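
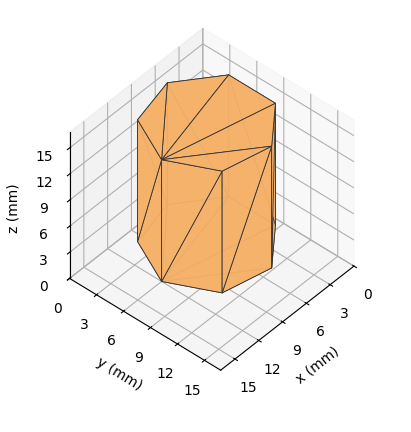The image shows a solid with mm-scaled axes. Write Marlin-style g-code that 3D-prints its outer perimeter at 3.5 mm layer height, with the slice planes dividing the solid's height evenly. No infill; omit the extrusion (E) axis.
Reading the render: the shape is a regular 7-sided prism (a cylinder approximated with 7 flat sides), circumscribed radius ≈ 6 mm, height ≈ 14 mm (dimensions read to the nearest mm from the axis ticks). For the g-code, the solid's height is divided into equal slices at the stated Δz and each level perimeter traced with G1 moves after a G0 lift.

; perimeter-only toolpath
G21 ; units = mm
G90 ; absolute positioning
G28 ; home
; layer 1
G0 Z3.5
G0 X12.0 Y6.0
G1 X9.7 Y10.7
G1 X4.7 Y11.8
G1 X0.6 Y8.6
G1 X0.6 Y3.4
G1 X4.7 Y0.2
G1 X9.7 Y1.3
G1 X12.0 Y6.0
; layer 2
G0 Z7.0
G0 X12.0 Y6.0
G1 X9.7 Y10.7
G1 X4.7 Y11.8
G1 X0.6 Y8.6
G1 X0.6 Y3.4
G1 X4.7 Y0.2
G1 X9.7 Y1.3
G1 X12.0 Y6.0
; layer 3
G0 Z10.5
G0 X12.0 Y6.0
G1 X9.7 Y10.7
G1 X4.7 Y11.8
G1 X0.6 Y8.6
G1 X0.6 Y3.4
G1 X4.7 Y0.2
G1 X9.7 Y1.3
G1 X12.0 Y6.0
; layer 4
G0 Z14.0
G0 X12.0 Y6.0
G1 X9.7 Y10.7
G1 X4.7 Y11.8
G1 X0.6 Y8.6
G1 X0.6 Y3.4
G1 X4.7 Y0.2
G1 X9.7 Y1.3
G1 X12.0 Y6.0
M2 ; end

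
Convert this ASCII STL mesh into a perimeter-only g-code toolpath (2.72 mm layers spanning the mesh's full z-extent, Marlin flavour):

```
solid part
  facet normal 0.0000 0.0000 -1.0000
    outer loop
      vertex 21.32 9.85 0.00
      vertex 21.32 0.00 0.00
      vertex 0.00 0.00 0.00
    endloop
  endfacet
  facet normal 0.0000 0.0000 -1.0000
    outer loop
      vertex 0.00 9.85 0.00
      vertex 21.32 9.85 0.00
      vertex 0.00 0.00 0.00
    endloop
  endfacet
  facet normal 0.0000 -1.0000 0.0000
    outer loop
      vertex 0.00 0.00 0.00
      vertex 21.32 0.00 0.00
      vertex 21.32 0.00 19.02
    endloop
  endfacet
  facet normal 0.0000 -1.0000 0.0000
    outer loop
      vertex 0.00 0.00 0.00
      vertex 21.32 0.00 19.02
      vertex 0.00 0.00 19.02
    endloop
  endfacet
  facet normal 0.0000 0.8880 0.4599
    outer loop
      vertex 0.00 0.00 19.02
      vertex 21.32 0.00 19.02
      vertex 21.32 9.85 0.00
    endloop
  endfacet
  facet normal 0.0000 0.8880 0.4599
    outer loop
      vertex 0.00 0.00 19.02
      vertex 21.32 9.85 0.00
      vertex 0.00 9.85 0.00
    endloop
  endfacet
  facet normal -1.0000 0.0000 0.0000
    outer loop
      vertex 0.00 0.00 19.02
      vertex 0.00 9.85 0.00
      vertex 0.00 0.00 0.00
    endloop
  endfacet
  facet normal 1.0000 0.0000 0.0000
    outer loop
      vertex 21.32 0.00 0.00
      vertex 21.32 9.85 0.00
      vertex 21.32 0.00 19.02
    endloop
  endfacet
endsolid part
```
; perimeter-only toolpath
G21 ; units = mm
G90 ; absolute positioning
G28 ; home
; layer 1
G0 Z2.72
G0 X0.00 Y0.00
G1 X21.32 Y0.00
G1 X21.32 Y8.44
G1 X0.00 Y8.44
G1 X0.00 Y0.00
; layer 2
G0 Z5.43
G0 X0.00 Y0.00
G1 X21.32 Y0.00
G1 X21.32 Y7.04
G1 X0.00 Y7.04
G1 X0.00 Y0.00
; layer 3
G0 Z8.15
G0 X0.00 Y0.00
G1 X21.32 Y0.00
G1 X21.32 Y5.63
G1 X0.00 Y5.63
G1 X0.00 Y0.00
; layer 4
G0 Z10.87
G0 X0.00 Y0.00
G1 X21.32 Y0.00
G1 X21.32 Y4.22
G1 X0.00 Y4.22
G1 X0.00 Y0.00
; layer 5
G0 Z13.59
G0 X0.00 Y0.00
G1 X21.32 Y0.00
G1 X21.32 Y2.81
G1 X0.00 Y2.81
G1 X0.00 Y0.00
; layer 6
G0 Z16.30
G0 X0.00 Y0.00
G1 X21.32 Y0.00
G1 X21.32 Y1.41
G1 X0.00 Y1.41
G1 X0.00 Y0.00
M2 ; end

The solid is a wedge (ramp): 21.3 × 9.85 mm base, rising to 19 mm along the y=0 edge and sloping linearly to z=0 at y=9.85. Slicing at Δz = 2.72 mm — 7 equal slices spanning the solid's height, so layer i sits at z = i·h/7 — gives 6 non-empty perimeters. Each is a 4-segment closed polygon; G0 lifts to the layer z and rapids to the start vertex, then G1 traces the edges. The cross-section shrinks linearly with z (the slice at the apex is degenerate and omitted).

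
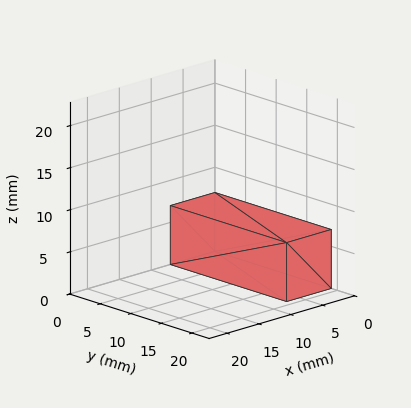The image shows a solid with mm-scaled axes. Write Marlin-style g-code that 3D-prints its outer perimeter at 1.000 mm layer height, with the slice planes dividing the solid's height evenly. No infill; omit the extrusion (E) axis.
Reading the render: the shape is a rectangular box, roughly 7 × 19 mm footprint and 7 mm tall (dimensions read to the nearest mm from the axis ticks). For the g-code, the solid's height is divided into equal slices at the stated Δz and each level perimeter traced with G1 moves after a G0 lift.

; perimeter-only toolpath
G21 ; units = mm
G90 ; absolute positioning
G28 ; home
; layer 1
G0 Z1.000
G0 X0.000 Y0.000
G1 X7.000 Y0.000
G1 X7.000 Y19.000
G1 X0.000 Y19.000
G1 X0.000 Y0.000
; layer 2
G0 Z2.000
G0 X0.000 Y0.000
G1 X7.000 Y0.000
G1 X7.000 Y19.000
G1 X0.000 Y19.000
G1 X0.000 Y0.000
; layer 3
G0 Z3.000
G0 X0.000 Y0.000
G1 X7.000 Y0.000
G1 X7.000 Y19.000
G1 X0.000 Y19.000
G1 X0.000 Y0.000
; layer 4
G0 Z4.000
G0 X0.000 Y0.000
G1 X7.000 Y0.000
G1 X7.000 Y19.000
G1 X0.000 Y19.000
G1 X0.000 Y0.000
; layer 5
G0 Z5.000
G0 X0.000 Y0.000
G1 X7.000 Y0.000
G1 X7.000 Y19.000
G1 X0.000 Y19.000
G1 X0.000 Y0.000
; layer 6
G0 Z6.000
G0 X0.000 Y0.000
G1 X7.000 Y0.000
G1 X7.000 Y19.000
G1 X0.000 Y19.000
G1 X0.000 Y0.000
; layer 7
G0 Z7.000
G0 X0.000 Y0.000
G1 X7.000 Y0.000
G1 X7.000 Y19.000
G1 X0.000 Y19.000
G1 X0.000 Y0.000
M2 ; end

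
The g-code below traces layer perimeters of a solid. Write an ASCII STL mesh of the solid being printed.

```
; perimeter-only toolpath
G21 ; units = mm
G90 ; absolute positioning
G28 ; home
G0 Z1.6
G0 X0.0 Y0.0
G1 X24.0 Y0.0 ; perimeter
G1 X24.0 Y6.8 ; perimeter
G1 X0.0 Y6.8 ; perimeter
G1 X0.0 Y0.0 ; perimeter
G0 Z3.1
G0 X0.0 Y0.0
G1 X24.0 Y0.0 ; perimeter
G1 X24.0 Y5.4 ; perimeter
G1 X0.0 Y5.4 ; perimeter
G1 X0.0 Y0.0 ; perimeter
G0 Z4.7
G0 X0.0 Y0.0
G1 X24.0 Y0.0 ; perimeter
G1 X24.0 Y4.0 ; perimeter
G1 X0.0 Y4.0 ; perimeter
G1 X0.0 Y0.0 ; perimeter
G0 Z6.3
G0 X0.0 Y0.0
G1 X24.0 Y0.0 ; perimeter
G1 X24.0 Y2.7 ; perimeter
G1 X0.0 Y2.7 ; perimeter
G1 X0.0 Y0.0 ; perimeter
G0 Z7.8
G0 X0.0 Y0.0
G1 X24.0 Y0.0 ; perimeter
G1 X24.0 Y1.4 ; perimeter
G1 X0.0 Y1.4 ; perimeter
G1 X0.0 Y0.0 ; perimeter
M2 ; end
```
solid part
  facet normal 0.0000 0.0000 -1.0000
    outer loop
      vertex 24.0 8.1 0.0
      vertex 24.0 0.0 0.0
      vertex 0.0 0.0 0.0
    endloop
  endfacet
  facet normal 0.0000 0.0000 -1.0000
    outer loop
      vertex 0.0 8.1 0.0
      vertex 24.0 8.1 0.0
      vertex 0.0 0.0 0.0
    endloop
  endfacet
  facet normal 0.0000 -1.0000 0.0000
    outer loop
      vertex 0.0 0.0 0.0
      vertex 24.0 0.0 0.0
      vertex 24.0 0.0 9.4
    endloop
  endfacet
  facet normal 0.0000 -1.0000 0.0000
    outer loop
      vertex 0.0 0.0 0.0
      vertex 24.0 0.0 9.4
      vertex 0.0 0.0 9.4
    endloop
  endfacet
  facet normal 0.0000 0.7575 0.6528
    outer loop
      vertex 0.0 0.0 9.4
      vertex 24.0 0.0 9.4
      vertex 24.0 8.1 0.0
    endloop
  endfacet
  facet normal 0.0000 0.7575 0.6528
    outer loop
      vertex 0.0 0.0 9.4
      vertex 24.0 8.1 0.0
      vertex 0.0 8.1 0.0
    endloop
  endfacet
  facet normal -1.0000 0.0000 0.0000
    outer loop
      vertex 0.0 0.0 9.4
      vertex 0.0 8.1 0.0
      vertex 0.0 0.0 0.0
    endloop
  endfacet
  facet normal 1.0000 0.0000 0.0000
    outer loop
      vertex 24.0 0.0 0.0
      vertex 24.0 8.1 0.0
      vertex 24.0 0.0 9.4
    endloop
  endfacet
endsolid part

The G0 Z moves step by Δz≈1.6 mm. The G1 loops shrink linearly with z, so the solid tapers from its base footprint up to z≈9.4. Closing with a flat bottom cap and the tapered top and triangulating gives 8 facets — a wedge (ramp): 24 × 8.1 mm base, rising to 9.4 mm along the y=0 edge and sloping linearly to z=0 at y=8.1.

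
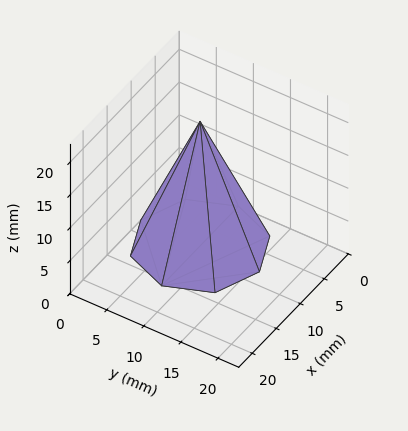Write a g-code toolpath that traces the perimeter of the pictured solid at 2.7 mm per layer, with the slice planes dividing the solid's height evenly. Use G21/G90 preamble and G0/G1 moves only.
Reading the render: the shape is a regular 8-sided pyramid, base circumscribed radius ≈ 8 mm, apex at z ≈ 19 mm (dimensions read to the nearest mm from the axis ticks). For the g-code, the solid's height is divided into equal slices at the stated Δz and each level perimeter traced with G1 moves after a G0 lift.

; perimeter-only toolpath
G21 ; units = mm
G90 ; absolute positioning
G28 ; home
; layer 1
G0 Z2.7
G0 X14.9 Y8.0
G1 X12.9 Y12.9
G1 X8.0 Y14.9
G1 X3.1 Y12.9
G1 X1.1 Y8.0
G1 X3.1 Y3.1
G1 X8.0 Y1.1
G1 X12.9 Y3.1
G1 X14.9 Y8.0
; layer 2
G0 Z5.4
G0 X13.7 Y8.0
G1 X12.1 Y12.1
G1 X8.0 Y13.7
G1 X3.9 Y12.1
G1 X2.3 Y8.0
G1 X3.9 Y3.9
G1 X8.0 Y2.3
G1 X12.1 Y3.9
G1 X13.7 Y8.0
; layer 3
G0 Z8.1
G0 X12.6 Y8.0
G1 X11.3 Y11.3
G1 X8.0 Y12.6
G1 X4.7 Y11.3
G1 X3.4 Y8.0
G1 X4.7 Y4.7
G1 X8.0 Y3.4
G1 X11.3 Y4.7
G1 X12.6 Y8.0
; layer 4
G0 Z10.9
G0 X11.4 Y8.0
G1 X10.4 Y10.4
G1 X8.0 Y11.4
G1 X5.6 Y10.4
G1 X4.6 Y8.0
G1 X5.6 Y5.6
G1 X8.0 Y4.6
G1 X10.4 Y5.6
G1 X11.4 Y8.0
; layer 5
G0 Z13.6
G0 X10.3 Y8.0
G1 X9.6 Y9.6
G1 X8.0 Y10.3
G1 X6.4 Y9.6
G1 X5.7 Y8.0
G1 X6.4 Y6.4
G1 X8.0 Y5.7
G1 X9.6 Y6.4
G1 X10.3 Y8.0
; layer 6
G0 Z16.3
G0 X9.1 Y8.0
G1 X8.8 Y8.8
G1 X8.0 Y9.1
G1 X7.2 Y8.8
G1 X6.9 Y8.0
G1 X7.2 Y7.2
G1 X8.0 Y6.9
G1 X8.8 Y7.2
G1 X9.1 Y8.0
M2 ; end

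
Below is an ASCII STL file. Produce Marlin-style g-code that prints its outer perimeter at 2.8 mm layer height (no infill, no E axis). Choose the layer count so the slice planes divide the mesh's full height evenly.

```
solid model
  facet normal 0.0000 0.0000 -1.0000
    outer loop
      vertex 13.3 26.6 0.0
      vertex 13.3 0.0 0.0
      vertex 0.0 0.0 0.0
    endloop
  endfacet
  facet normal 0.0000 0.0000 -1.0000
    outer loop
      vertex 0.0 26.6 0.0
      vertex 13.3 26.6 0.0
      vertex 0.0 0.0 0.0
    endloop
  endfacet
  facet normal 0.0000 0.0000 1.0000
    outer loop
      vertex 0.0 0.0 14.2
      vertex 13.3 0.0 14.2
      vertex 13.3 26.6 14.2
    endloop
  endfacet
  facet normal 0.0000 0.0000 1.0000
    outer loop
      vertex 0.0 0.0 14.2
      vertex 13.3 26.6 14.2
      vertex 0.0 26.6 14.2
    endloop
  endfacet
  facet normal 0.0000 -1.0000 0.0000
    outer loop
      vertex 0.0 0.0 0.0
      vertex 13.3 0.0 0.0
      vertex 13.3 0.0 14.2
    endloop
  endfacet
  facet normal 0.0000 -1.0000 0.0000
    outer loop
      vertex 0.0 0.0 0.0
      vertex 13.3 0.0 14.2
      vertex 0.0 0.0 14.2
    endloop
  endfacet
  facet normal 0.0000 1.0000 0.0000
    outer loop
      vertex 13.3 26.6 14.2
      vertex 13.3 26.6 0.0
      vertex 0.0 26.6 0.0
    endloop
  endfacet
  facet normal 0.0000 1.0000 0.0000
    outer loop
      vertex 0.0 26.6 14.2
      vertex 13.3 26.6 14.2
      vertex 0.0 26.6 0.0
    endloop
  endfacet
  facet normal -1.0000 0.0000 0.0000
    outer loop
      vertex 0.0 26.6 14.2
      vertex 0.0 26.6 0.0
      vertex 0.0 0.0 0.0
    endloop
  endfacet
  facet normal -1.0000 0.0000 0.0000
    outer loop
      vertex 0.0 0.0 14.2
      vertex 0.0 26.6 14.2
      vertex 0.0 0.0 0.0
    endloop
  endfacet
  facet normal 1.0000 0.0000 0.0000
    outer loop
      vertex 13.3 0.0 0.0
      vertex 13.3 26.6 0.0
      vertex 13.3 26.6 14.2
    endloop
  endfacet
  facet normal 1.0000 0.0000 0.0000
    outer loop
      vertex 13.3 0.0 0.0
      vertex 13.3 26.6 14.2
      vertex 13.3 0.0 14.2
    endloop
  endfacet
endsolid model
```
; perimeter-only toolpath
G21 ; units = mm
G90 ; absolute positioning
G28 ; home
; layer 1
G0 Z2.8
G0 X0.0 Y0.0
G1 X13.3 Y0.0
G1 X13.3 Y26.6
G1 X0.0 Y26.6
G1 X0.0 Y0.0
; layer 2
G0 Z5.7
G0 X0.0 Y0.0
G1 X13.3 Y0.0
G1 X13.3 Y26.6
G1 X0.0 Y26.6
G1 X0.0 Y0.0
; layer 3
G0 Z8.5
G0 X0.0 Y0.0
G1 X13.3 Y0.0
G1 X13.3 Y26.6
G1 X0.0 Y26.6
G1 X0.0 Y0.0
; layer 4
G0 Z11.4
G0 X0.0 Y0.0
G1 X13.3 Y0.0
G1 X13.3 Y26.6
G1 X0.0 Y26.6
G1 X0.0 Y0.0
; layer 5
G0 Z14.2
G0 X0.0 Y0.0
G1 X13.3 Y0.0
G1 X13.3 Y26.6
G1 X0.0 Y26.6
G1 X0.0 Y0.0
M2 ; end

The solid is a rectangular box, roughly 13.3 × 26.6 mm footprint and 14.2 mm tall. Slicing at Δz = 2.8 mm — 5 equal slices spanning the solid's height, so layer i sits at z = i·h/5 — gives 5 non-empty perimeters. Each is a 4-segment closed polygon; G0 lifts to the layer z and rapids to the start vertex, then G1 traces the edges.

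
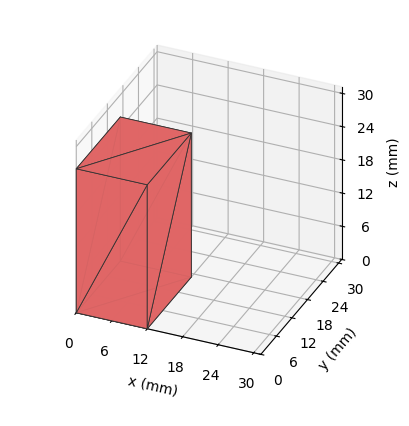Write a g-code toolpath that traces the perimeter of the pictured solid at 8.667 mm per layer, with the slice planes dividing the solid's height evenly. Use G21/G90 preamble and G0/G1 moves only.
Reading the render: the shape is a rectangular box, roughly 12 × 17 mm footprint and 26 mm tall (dimensions read to the nearest mm from the axis ticks). For the g-code, the solid's height is divided into equal slices at the stated Δz and each level perimeter traced with G1 moves after a G0 lift.

; perimeter-only toolpath
G21 ; units = mm
G90 ; absolute positioning
G28 ; home
; layer 1
G0 Z8.667
G0 X0.000 Y0.000
G1 X12.000 Y0.000
G1 X12.000 Y17.000
G1 X0.000 Y17.000
G1 X0.000 Y0.000
; layer 2
G0 Z17.333
G0 X0.000 Y0.000
G1 X12.000 Y0.000
G1 X12.000 Y17.000
G1 X0.000 Y17.000
G1 X0.000 Y0.000
; layer 3
G0 Z26.000
G0 X0.000 Y0.000
G1 X12.000 Y0.000
G1 X12.000 Y17.000
G1 X0.000 Y17.000
G1 X0.000 Y0.000
M2 ; end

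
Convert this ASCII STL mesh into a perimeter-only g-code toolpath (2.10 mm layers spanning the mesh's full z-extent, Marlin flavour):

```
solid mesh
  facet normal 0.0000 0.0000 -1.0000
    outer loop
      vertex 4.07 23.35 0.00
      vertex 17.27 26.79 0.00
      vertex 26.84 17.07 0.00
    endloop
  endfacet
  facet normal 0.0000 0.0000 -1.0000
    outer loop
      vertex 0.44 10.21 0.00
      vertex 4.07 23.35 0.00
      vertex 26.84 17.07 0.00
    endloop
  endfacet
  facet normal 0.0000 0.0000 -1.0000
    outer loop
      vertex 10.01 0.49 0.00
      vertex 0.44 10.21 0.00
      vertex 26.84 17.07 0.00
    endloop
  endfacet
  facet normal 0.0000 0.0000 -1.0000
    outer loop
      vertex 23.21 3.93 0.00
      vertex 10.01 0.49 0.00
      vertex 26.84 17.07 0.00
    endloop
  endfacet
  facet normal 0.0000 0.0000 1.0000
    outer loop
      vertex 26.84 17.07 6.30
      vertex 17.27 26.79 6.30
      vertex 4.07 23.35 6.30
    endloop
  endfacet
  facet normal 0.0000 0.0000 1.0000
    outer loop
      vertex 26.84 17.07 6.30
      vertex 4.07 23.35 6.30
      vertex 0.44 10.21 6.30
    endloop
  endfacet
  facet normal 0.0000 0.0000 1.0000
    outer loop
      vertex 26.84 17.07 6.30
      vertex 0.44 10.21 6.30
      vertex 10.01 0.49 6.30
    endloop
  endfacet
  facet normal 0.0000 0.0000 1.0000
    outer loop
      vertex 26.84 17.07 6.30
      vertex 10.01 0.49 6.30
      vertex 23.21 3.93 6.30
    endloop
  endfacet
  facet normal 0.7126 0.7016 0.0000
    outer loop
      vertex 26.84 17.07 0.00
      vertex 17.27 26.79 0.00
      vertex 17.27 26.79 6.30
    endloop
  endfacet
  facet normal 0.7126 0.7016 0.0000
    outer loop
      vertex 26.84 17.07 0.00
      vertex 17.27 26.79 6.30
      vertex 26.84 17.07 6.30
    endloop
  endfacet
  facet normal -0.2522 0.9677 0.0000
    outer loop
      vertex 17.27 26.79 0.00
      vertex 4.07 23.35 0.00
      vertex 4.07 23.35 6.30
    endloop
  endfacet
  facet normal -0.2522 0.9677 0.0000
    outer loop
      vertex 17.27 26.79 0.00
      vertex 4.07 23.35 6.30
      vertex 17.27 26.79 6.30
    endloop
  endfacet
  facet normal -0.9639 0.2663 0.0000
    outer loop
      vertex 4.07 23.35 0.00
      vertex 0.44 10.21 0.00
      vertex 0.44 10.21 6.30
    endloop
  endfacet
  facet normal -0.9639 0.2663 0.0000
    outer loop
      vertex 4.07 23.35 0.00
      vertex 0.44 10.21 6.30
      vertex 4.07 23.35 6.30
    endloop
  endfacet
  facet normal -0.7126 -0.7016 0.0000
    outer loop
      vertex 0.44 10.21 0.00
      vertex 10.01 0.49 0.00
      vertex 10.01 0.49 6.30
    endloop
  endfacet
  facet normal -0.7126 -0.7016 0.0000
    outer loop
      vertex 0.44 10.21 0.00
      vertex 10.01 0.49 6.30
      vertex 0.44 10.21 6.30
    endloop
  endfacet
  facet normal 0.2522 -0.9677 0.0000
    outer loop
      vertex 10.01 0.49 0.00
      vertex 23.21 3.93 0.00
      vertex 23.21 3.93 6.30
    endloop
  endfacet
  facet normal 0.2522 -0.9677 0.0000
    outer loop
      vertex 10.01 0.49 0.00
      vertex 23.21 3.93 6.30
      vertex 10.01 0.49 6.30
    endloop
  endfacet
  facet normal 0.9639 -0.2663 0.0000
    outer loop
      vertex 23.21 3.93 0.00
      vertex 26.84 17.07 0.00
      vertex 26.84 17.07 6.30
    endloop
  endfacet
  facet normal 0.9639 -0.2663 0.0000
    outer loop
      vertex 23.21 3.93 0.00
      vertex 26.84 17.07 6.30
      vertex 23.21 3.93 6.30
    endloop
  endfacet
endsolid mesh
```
; perimeter-only toolpath
G21 ; units = mm
G90 ; absolute positioning
G28 ; home
; layer 1
G0 Z2.10
G0 X26.84 Y17.07
G1 X17.27 Y26.79
G1 X4.07 Y23.35
G1 X0.44 Y10.21
G1 X10.01 Y0.49
G1 X23.21 Y3.93
G1 X26.84 Y17.07
; layer 2
G0 Z4.20
G0 X26.84 Y17.07
G1 X17.27 Y26.79
G1 X4.07 Y23.35
G1 X0.44 Y10.21
G1 X10.01 Y0.49
G1 X23.21 Y3.93
G1 X26.84 Y17.07
; layer 3
G0 Z6.30
G0 X26.84 Y17.07
G1 X17.27 Y26.79
G1 X4.07 Y23.35
G1 X0.44 Y10.21
G1 X10.01 Y0.49
G1 X23.21 Y3.93
G1 X26.84 Y17.07
M2 ; end

The solid is a regular 6-sided prism (a cylinder approximated with 6 flat sides), circumscribed radius ≈ 13.6 mm, height ≈ 6.3 mm. Slicing at Δz = 2.10 mm — 3 equal slices spanning the solid's height, so layer i sits at z = i·h/3 — gives 3 non-empty perimeters. Each is a 6-segment closed polygon; G0 lifts to the layer z and rapids to the start vertex, then G1 traces the edges.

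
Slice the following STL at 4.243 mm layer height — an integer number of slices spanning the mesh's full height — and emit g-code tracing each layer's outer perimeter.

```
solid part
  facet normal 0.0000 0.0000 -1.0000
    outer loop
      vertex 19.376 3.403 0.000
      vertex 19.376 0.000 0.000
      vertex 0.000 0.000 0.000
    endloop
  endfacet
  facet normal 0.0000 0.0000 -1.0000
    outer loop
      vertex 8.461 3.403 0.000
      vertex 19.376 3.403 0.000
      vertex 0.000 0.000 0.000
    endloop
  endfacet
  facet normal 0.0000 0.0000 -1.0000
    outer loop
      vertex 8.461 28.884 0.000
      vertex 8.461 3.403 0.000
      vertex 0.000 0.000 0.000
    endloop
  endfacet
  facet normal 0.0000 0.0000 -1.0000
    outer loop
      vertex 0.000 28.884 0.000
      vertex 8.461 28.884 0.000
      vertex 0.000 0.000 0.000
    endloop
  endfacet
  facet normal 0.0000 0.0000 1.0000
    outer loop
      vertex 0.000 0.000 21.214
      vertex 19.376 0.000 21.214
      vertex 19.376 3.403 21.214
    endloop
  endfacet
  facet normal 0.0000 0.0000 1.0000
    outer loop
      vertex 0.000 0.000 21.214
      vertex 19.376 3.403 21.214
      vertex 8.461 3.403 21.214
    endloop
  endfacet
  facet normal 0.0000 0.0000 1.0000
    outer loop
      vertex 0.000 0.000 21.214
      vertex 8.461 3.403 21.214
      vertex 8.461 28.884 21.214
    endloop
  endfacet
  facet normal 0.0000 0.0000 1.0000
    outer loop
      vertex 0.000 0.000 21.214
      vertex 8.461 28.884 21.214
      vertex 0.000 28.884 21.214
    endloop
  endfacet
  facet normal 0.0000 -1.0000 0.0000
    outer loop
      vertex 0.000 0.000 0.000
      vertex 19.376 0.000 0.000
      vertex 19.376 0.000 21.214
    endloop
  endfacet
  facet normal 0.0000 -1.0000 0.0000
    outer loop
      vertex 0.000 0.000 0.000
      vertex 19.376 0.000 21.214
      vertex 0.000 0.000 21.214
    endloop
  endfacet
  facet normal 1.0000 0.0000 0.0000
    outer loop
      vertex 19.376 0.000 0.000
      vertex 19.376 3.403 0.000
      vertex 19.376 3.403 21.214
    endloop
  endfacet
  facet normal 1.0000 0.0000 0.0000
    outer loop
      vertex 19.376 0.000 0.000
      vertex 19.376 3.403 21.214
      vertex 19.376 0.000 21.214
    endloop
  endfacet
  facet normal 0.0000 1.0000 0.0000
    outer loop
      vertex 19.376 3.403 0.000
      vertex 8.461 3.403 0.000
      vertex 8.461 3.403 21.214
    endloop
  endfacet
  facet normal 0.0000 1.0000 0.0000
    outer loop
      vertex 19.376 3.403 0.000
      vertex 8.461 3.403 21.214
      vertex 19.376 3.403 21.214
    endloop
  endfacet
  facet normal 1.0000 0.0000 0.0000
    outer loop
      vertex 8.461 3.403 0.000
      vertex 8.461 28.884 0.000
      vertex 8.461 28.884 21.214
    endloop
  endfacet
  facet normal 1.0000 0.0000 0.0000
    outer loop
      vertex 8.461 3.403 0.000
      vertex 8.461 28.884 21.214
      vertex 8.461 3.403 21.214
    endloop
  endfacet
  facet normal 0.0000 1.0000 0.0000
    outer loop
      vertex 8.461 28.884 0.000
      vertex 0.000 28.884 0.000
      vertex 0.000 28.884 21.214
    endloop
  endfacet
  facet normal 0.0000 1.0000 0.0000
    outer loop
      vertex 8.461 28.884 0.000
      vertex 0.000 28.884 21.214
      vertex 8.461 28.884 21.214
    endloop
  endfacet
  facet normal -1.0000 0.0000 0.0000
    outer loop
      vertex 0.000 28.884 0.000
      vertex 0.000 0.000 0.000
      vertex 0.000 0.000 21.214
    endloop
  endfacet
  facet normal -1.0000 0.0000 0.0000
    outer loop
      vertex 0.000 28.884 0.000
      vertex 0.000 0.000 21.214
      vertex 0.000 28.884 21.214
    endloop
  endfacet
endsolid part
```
; perimeter-only toolpath
G21 ; units = mm
G90 ; absolute positioning
G28 ; home
; layer 1
G0 Z4.243
G0 X0.000 Y0.000
G1 X19.376 Y0.000
G1 X19.376 Y3.403
G1 X8.461 Y3.403
G1 X8.461 Y28.884
G1 X0.000 Y28.884
G1 X0.000 Y0.000
; layer 2
G0 Z8.486
G0 X0.000 Y0.000
G1 X19.376 Y0.000
G1 X19.376 Y3.403
G1 X8.461 Y3.403
G1 X8.461 Y28.884
G1 X0.000 Y28.884
G1 X0.000 Y0.000
; layer 3
G0 Z12.728
G0 X0.000 Y0.000
G1 X19.376 Y0.000
G1 X19.376 Y3.403
G1 X8.461 Y3.403
G1 X8.461 Y28.884
G1 X0.000 Y28.884
G1 X0.000 Y0.000
; layer 4
G0 Z16.971
G0 X0.000 Y0.000
G1 X19.376 Y0.000
G1 X19.376 Y3.403
G1 X8.461 Y3.403
G1 X8.461 Y28.884
G1 X0.000 Y28.884
G1 X0.000 Y0.000
; layer 5
G0 Z21.214
G0 X0.000 Y0.000
G1 X19.376 Y0.000
G1 X19.376 Y3.403
G1 X8.461 Y3.403
G1 X8.461 Y28.884
G1 X0.000 Y28.884
G1 X0.000 Y0.000
M2 ; end

The solid is an L-shaped prism: outer 19.4 × 28.9 mm, arm thicknesses ≈ 3.4 mm (horizontal) and 8.46 mm (vertical), extruded 21.2 mm in z. Slicing at Δz = 4.243 mm — 5 equal slices spanning the solid's height, so layer i sits at z = i·h/5 — gives 5 non-empty perimeters. Each is a 6-segment closed polygon; G0 lifts to the layer z and rapids to the start vertex, then G1 traces the edges.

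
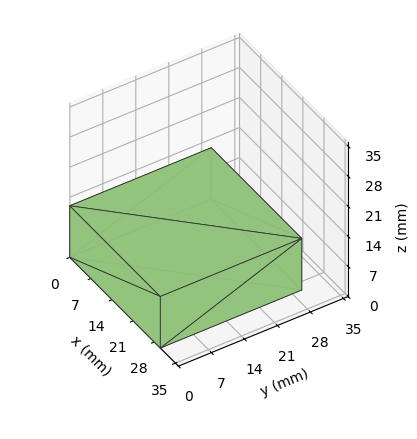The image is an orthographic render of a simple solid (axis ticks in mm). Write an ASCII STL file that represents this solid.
Reading the render: the shape is a rectangular box, roughly 30 × 30 mm footprint and 12 mm tall (dimensions read to the nearest mm from the axis ticks). For the STL, each face is triangulated and given an outward normal.

solid part
  facet normal 0.0000 0.0000 -1.0000
    outer loop
      vertex 30.000 30.000 0.000
      vertex 30.000 0.000 0.000
      vertex 0.000 0.000 0.000
    endloop
  endfacet
  facet normal 0.0000 0.0000 -1.0000
    outer loop
      vertex 0.000 30.000 0.000
      vertex 30.000 30.000 0.000
      vertex 0.000 0.000 0.000
    endloop
  endfacet
  facet normal 0.0000 0.0000 1.0000
    outer loop
      vertex 0.000 0.000 12.000
      vertex 30.000 0.000 12.000
      vertex 30.000 30.000 12.000
    endloop
  endfacet
  facet normal 0.0000 0.0000 1.0000
    outer loop
      vertex 0.000 0.000 12.000
      vertex 30.000 30.000 12.000
      vertex 0.000 30.000 12.000
    endloop
  endfacet
  facet normal 0.0000 -1.0000 0.0000
    outer loop
      vertex 0.000 0.000 0.000
      vertex 30.000 0.000 0.000
      vertex 30.000 0.000 12.000
    endloop
  endfacet
  facet normal 0.0000 -1.0000 0.0000
    outer loop
      vertex 0.000 0.000 0.000
      vertex 30.000 0.000 12.000
      vertex 0.000 0.000 12.000
    endloop
  endfacet
  facet normal 0.0000 1.0000 0.0000
    outer loop
      vertex 30.000 30.000 12.000
      vertex 30.000 30.000 0.000
      vertex 0.000 30.000 0.000
    endloop
  endfacet
  facet normal 0.0000 1.0000 0.0000
    outer loop
      vertex 0.000 30.000 12.000
      vertex 30.000 30.000 12.000
      vertex 0.000 30.000 0.000
    endloop
  endfacet
  facet normal -1.0000 0.0000 0.0000
    outer loop
      vertex 0.000 30.000 12.000
      vertex 0.000 30.000 0.000
      vertex 0.000 0.000 0.000
    endloop
  endfacet
  facet normal -1.0000 0.0000 0.0000
    outer loop
      vertex 0.000 0.000 12.000
      vertex 0.000 30.000 12.000
      vertex 0.000 0.000 0.000
    endloop
  endfacet
  facet normal 1.0000 0.0000 0.0000
    outer loop
      vertex 30.000 0.000 0.000
      vertex 30.000 30.000 0.000
      vertex 30.000 30.000 12.000
    endloop
  endfacet
  facet normal 1.0000 0.0000 0.0000
    outer loop
      vertex 30.000 0.000 0.000
      vertex 30.000 30.000 12.000
      vertex 30.000 0.000 12.000
    endloop
  endfacet
endsolid part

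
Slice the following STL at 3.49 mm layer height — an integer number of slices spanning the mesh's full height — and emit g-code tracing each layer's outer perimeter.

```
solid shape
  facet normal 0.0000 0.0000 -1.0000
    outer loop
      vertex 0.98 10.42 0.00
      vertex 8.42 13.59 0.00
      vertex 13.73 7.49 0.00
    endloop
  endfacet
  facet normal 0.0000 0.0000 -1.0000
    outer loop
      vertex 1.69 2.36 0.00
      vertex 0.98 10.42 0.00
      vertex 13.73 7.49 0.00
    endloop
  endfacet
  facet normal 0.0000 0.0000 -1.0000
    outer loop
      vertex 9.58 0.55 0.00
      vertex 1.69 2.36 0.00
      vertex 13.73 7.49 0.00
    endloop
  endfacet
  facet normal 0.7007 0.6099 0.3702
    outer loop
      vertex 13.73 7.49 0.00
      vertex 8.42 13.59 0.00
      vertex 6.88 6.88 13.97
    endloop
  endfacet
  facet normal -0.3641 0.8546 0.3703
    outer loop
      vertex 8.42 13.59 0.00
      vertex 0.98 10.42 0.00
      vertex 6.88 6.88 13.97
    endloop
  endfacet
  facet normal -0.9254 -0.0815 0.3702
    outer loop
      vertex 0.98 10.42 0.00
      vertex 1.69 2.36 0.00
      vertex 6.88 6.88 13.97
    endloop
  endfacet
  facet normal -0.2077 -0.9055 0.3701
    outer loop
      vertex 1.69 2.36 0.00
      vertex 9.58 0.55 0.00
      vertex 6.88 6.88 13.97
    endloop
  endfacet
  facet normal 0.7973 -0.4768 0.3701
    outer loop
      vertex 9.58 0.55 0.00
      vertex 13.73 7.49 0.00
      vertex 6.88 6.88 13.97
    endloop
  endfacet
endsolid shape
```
; perimeter-only toolpath
G21 ; units = mm
G90 ; absolute positioning
G28 ; home
; layer 1
G0 Z3.49
G0 X12.02 Y7.34
G1 X8.04 Y11.91
G1 X2.46 Y9.54
G1 X2.99 Y3.49
G1 X8.91 Y2.13
G1 X12.02 Y7.34
; layer 2
G0 Z6.99
G0 X10.30 Y7.19
G1 X7.65 Y10.23
G1 X3.93 Y8.65
G1 X4.29 Y4.62
G1 X8.23 Y3.71
G1 X10.30 Y7.19
; layer 3
G0 Z10.48
G0 X8.59 Y7.03
G1 X7.27 Y8.56
G1 X5.41 Y7.77
G1 X5.58 Y5.75
G1 X7.55 Y5.30
G1 X8.59 Y7.03
M2 ; end

The solid is a regular 5-sided pyramid, base circumscribed radius ≈ 6.88 mm, apex at z ≈ 14 mm. Slicing at Δz = 3.49 mm — 4 equal slices spanning the solid's height, so layer i sits at z = i·h/4 — gives 3 non-empty perimeters. Each is a 5-segment closed polygon; G0 lifts to the layer z and rapids to the start vertex, then G1 traces the edges. The cross-section shrinks linearly with z (the slice at the apex is degenerate and omitted).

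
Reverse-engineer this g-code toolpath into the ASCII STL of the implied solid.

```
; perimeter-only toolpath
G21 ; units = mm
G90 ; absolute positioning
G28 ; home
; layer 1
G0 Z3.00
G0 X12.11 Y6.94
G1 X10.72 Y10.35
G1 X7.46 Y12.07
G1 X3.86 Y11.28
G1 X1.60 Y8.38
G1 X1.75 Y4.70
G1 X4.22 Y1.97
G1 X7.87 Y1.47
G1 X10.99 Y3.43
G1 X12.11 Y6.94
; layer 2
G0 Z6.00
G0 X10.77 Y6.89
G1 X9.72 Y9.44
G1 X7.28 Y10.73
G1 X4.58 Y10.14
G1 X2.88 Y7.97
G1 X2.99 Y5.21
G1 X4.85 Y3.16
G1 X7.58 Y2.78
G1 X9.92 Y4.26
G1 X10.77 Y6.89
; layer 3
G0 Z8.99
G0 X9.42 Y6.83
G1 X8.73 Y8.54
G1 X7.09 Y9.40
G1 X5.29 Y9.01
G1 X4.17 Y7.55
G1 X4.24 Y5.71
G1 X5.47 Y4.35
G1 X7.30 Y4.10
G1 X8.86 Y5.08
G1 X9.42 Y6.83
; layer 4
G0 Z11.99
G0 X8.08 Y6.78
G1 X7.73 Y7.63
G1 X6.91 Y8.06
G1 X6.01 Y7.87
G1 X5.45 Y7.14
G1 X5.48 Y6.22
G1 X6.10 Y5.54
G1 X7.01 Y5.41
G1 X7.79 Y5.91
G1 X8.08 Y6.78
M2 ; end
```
solid part
  facet normal 0.0000 0.0000 -1.0000
    outer loop
      vertex 7.64 13.40 0.00
      vertex 11.72 11.25 0.00
      vertex 13.46 6.99 0.00
    endloop
  endfacet
  facet normal 0.0000 0.0000 -1.0000
    outer loop
      vertex 3.14 12.42 0.00
      vertex 7.64 13.40 0.00
      vertex 13.46 6.99 0.00
    endloop
  endfacet
  facet normal 0.0000 0.0000 -1.0000
    outer loop
      vertex 0.32 8.79 0.00
      vertex 3.14 12.42 0.00
      vertex 13.46 6.99 0.00
    endloop
  endfacet
  facet normal 0.0000 0.0000 -1.0000
    outer loop
      vertex 0.50 4.19 0.00
      vertex 0.32 8.79 0.00
      vertex 13.46 6.99 0.00
    endloop
  endfacet
  facet normal 0.0000 0.0000 -1.0000
    outer loop
      vertex 3.59 0.78 0.00
      vertex 0.50 4.19 0.00
      vertex 13.46 6.99 0.00
    endloop
  endfacet
  facet normal 0.0000 0.0000 -1.0000
    outer loop
      vertex 8.15 0.15 0.00
      vertex 3.59 0.78 0.00
      vertex 13.46 6.99 0.00
    endloop
  endfacet
  facet normal 0.0000 0.0000 -1.0000
    outer loop
      vertex 12.05 2.61 0.00
      vertex 8.15 0.15 0.00
      vertex 13.46 6.99 0.00
    endloop
  endfacet
  facet normal 0.8529 0.3484 0.3889
    outer loop
      vertex 13.46 6.99 0.00
      vertex 11.72 11.25 0.00
      vertex 6.73 6.73 14.99
    endloop
  endfacet
  facet normal 0.4295 0.8151 0.3888
    outer loop
      vertex 11.72 11.25 0.00
      vertex 7.64 13.40 0.00
      vertex 6.73 6.73 14.99
    endloop
  endfacet
  facet normal -0.1961 0.9003 0.3887
    outer loop
      vertex 7.64 13.40 0.00
      vertex 3.14 12.42 0.00
      vertex 6.73 6.73 14.99
    endloop
  endfacet
  facet normal -0.7276 0.5652 0.3888
    outer loop
      vertex 3.14 12.42 0.00
      vertex 0.32 8.79 0.00
      vertex 6.73 6.73 14.99
    endloop
  endfacet
  facet normal -0.9206 -0.0360 0.3887
    outer loop
      vertex 0.32 8.79 0.00
      vertex 0.50 4.19 0.00
      vertex 6.73 6.73 14.99
    endloop
  endfacet
  facet normal -0.6828 -0.6187 0.3886
    outer loop
      vertex 0.50 4.19 0.00
      vertex 3.59 0.78 0.00
      vertex 6.73 6.73 14.99
    endloop
  endfacet
  facet normal -0.1261 -0.9127 0.3887
    outer loop
      vertex 3.59 0.78 0.00
      vertex 8.15 0.15 0.00
      vertex 6.73 6.73 14.99
    endloop
  endfacet
  facet normal 0.4916 -0.7793 0.3886
    outer loop
      vertex 8.15 0.15 0.00
      vertex 12.05 2.61 0.00
      vertex 6.73 6.73 14.99
    endloop
  endfacet
  facet normal 0.8770 -0.2823 0.3888
    outer loop
      vertex 12.05 2.61 0.00
      vertex 13.46 6.99 0.00
      vertex 6.73 6.73 14.99
    endloop
  endfacet
endsolid part

The G0 Z moves step by Δz≈3.00 mm. The G1 loops shrink linearly with z, so the solid tapers from its base footprint up to z≈15. Closing with a flat bottom cap and the tapered top and triangulating gives 16 facets — a regular 9-sided pyramid, base circumscribed radius ≈ 6.73 mm, apex at z ≈ 15 mm.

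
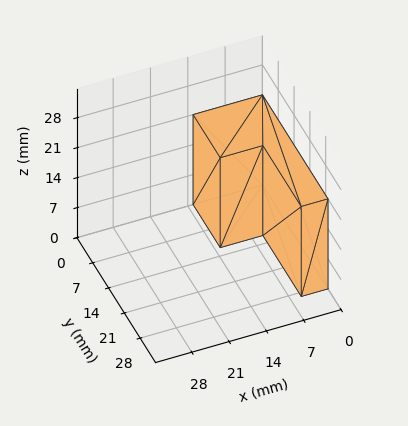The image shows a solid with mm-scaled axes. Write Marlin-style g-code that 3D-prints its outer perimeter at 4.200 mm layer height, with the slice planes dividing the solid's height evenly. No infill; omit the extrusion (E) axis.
Reading the render: the shape is an L-shaped prism: outer 13 × 29 mm, arm thicknesses ≈ 12 mm (horizontal) and 5 mm (vertical), extruded 21 mm in z (dimensions read to the nearest mm from the axis ticks). For the g-code, the solid's height is divided into equal slices at the stated Δz and each level perimeter traced with G1 moves after a G0 lift.

; perimeter-only toolpath
G21 ; units = mm
G90 ; absolute positioning
G28 ; home
; layer 1
G0 Z4.200
G0 X0.000 Y0.000
G1 X13.000 Y0.000
G1 X13.000 Y12.000
G1 X5.000 Y12.000
G1 X5.000 Y29.000
G1 X0.000 Y29.000
G1 X0.000 Y0.000
; layer 2
G0 Z8.400
G0 X0.000 Y0.000
G1 X13.000 Y0.000
G1 X13.000 Y12.000
G1 X5.000 Y12.000
G1 X5.000 Y29.000
G1 X0.000 Y29.000
G1 X0.000 Y0.000
; layer 3
G0 Z12.600
G0 X0.000 Y0.000
G1 X13.000 Y0.000
G1 X13.000 Y12.000
G1 X5.000 Y12.000
G1 X5.000 Y29.000
G1 X0.000 Y29.000
G1 X0.000 Y0.000
; layer 4
G0 Z16.800
G0 X0.000 Y0.000
G1 X13.000 Y0.000
G1 X13.000 Y12.000
G1 X5.000 Y12.000
G1 X5.000 Y29.000
G1 X0.000 Y29.000
G1 X0.000 Y0.000
; layer 5
G0 Z21.000
G0 X0.000 Y0.000
G1 X13.000 Y0.000
G1 X13.000 Y12.000
G1 X5.000 Y12.000
G1 X5.000 Y29.000
G1 X0.000 Y29.000
G1 X0.000 Y0.000
M2 ; end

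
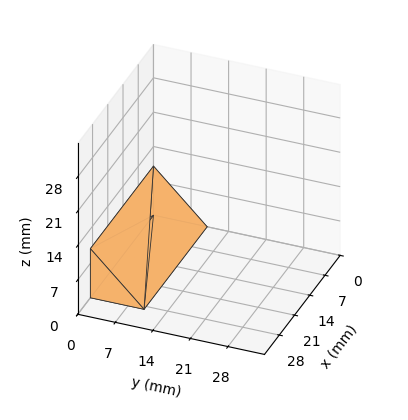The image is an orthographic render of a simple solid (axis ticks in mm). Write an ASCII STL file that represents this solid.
Reading the render: the shape is a wedge (ramp): 29 × 10 mm base, rising to 10 mm along the y=0 edge and sloping linearly to z=0 at y=10 (dimensions read to the nearest mm from the axis ticks). For the STL, each face is triangulated and given an outward normal.

solid part
  facet normal 0.0000 0.0000 -1.0000
    outer loop
      vertex 29.000 10.000 0.000
      vertex 29.000 0.000 0.000
      vertex 0.000 0.000 0.000
    endloop
  endfacet
  facet normal 0.0000 0.0000 -1.0000
    outer loop
      vertex 0.000 10.000 0.000
      vertex 29.000 10.000 0.000
      vertex 0.000 0.000 0.000
    endloop
  endfacet
  facet normal 0.0000 -1.0000 0.0000
    outer loop
      vertex 0.000 0.000 0.000
      vertex 29.000 0.000 0.000
      vertex 29.000 0.000 10.000
    endloop
  endfacet
  facet normal 0.0000 -1.0000 0.0000
    outer loop
      vertex 0.000 0.000 0.000
      vertex 29.000 0.000 10.000
      vertex 0.000 0.000 10.000
    endloop
  endfacet
  facet normal 0.0000 0.7071 0.7071
    outer loop
      vertex 0.000 0.000 10.000
      vertex 29.000 0.000 10.000
      vertex 29.000 10.000 0.000
    endloop
  endfacet
  facet normal 0.0000 0.7071 0.7071
    outer loop
      vertex 0.000 0.000 10.000
      vertex 29.000 10.000 0.000
      vertex 0.000 10.000 0.000
    endloop
  endfacet
  facet normal -1.0000 0.0000 0.0000
    outer loop
      vertex 0.000 0.000 10.000
      vertex 0.000 10.000 0.000
      vertex 0.000 0.000 0.000
    endloop
  endfacet
  facet normal 1.0000 0.0000 0.0000
    outer loop
      vertex 29.000 0.000 0.000
      vertex 29.000 10.000 0.000
      vertex 29.000 0.000 10.000
    endloop
  endfacet
endsolid part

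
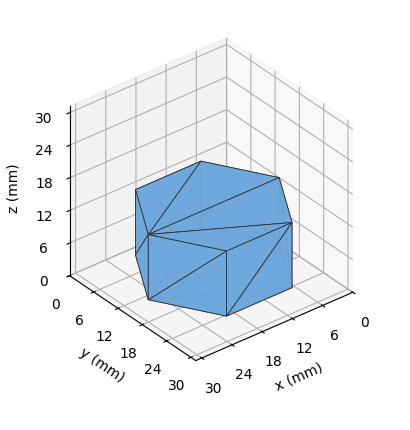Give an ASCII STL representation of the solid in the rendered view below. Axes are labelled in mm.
Reading the render: the shape is a regular 6-sided prism (a cylinder approximated with 6 flat sides), circumscribed radius ≈ 13 mm, height ≈ 12 mm (dimensions read to the nearest mm from the axis ticks). For the STL, each face is triangulated and given an outward normal.

solid part
  facet normal 0.0000 0.0000 -1.0000
    outer loop
      vertex 6.500 24.258 0.000
      vertex 19.500 24.258 0.000
      vertex 26.000 13.000 0.000
    endloop
  endfacet
  facet normal 0.0000 0.0000 -1.0000
    outer loop
      vertex 0.000 13.000 0.000
      vertex 6.500 24.258 0.000
      vertex 26.000 13.000 0.000
    endloop
  endfacet
  facet normal 0.0000 0.0000 -1.0000
    outer loop
      vertex 6.500 1.742 0.000
      vertex 0.000 13.000 0.000
      vertex 26.000 13.000 0.000
    endloop
  endfacet
  facet normal 0.0000 0.0000 -1.0000
    outer loop
      vertex 19.500 1.742 0.000
      vertex 6.500 1.742 0.000
      vertex 26.000 13.000 0.000
    endloop
  endfacet
  facet normal 0.0000 0.0000 1.0000
    outer loop
      vertex 26.000 13.000 12.000
      vertex 19.500 24.258 12.000
      vertex 6.500 24.258 12.000
    endloop
  endfacet
  facet normal 0.0000 0.0000 1.0000
    outer loop
      vertex 26.000 13.000 12.000
      vertex 6.500 24.258 12.000
      vertex 0.000 13.000 12.000
    endloop
  endfacet
  facet normal 0.0000 0.0000 1.0000
    outer loop
      vertex 26.000 13.000 12.000
      vertex 0.000 13.000 12.000
      vertex 6.500 1.742 12.000
    endloop
  endfacet
  facet normal 0.0000 0.0000 1.0000
    outer loop
      vertex 26.000 13.000 12.000
      vertex 6.500 1.742 12.000
      vertex 19.500 1.742 12.000
    endloop
  endfacet
  facet normal 0.8660 0.5000 0.0000
    outer loop
      vertex 26.000 13.000 0.000
      vertex 19.500 24.258 0.000
      vertex 19.500 24.258 12.000
    endloop
  endfacet
  facet normal 0.8660 0.5000 0.0000
    outer loop
      vertex 26.000 13.000 0.000
      vertex 19.500 24.258 12.000
      vertex 26.000 13.000 12.000
    endloop
  endfacet
  facet normal 0.0000 1.0000 0.0000
    outer loop
      vertex 19.500 24.258 0.000
      vertex 6.500 24.258 0.000
      vertex 6.500 24.258 12.000
    endloop
  endfacet
  facet normal 0.0000 1.0000 0.0000
    outer loop
      vertex 19.500 24.258 0.000
      vertex 6.500 24.258 12.000
      vertex 19.500 24.258 12.000
    endloop
  endfacet
  facet normal -0.8660 0.5000 0.0000
    outer loop
      vertex 6.500 24.258 0.000
      vertex 0.000 13.000 0.000
      vertex 0.000 13.000 12.000
    endloop
  endfacet
  facet normal -0.8660 0.5000 0.0000
    outer loop
      vertex 6.500 24.258 0.000
      vertex 0.000 13.000 12.000
      vertex 6.500 24.258 12.000
    endloop
  endfacet
  facet normal -0.8660 -0.5000 0.0000
    outer loop
      vertex 0.000 13.000 0.000
      vertex 6.500 1.742 0.000
      vertex 6.500 1.742 12.000
    endloop
  endfacet
  facet normal -0.8660 -0.5000 0.0000
    outer loop
      vertex 0.000 13.000 0.000
      vertex 6.500 1.742 12.000
      vertex 0.000 13.000 12.000
    endloop
  endfacet
  facet normal 0.0000 -1.0000 0.0000
    outer loop
      vertex 6.500 1.742 0.000
      vertex 19.500 1.742 0.000
      vertex 19.500 1.742 12.000
    endloop
  endfacet
  facet normal 0.0000 -1.0000 0.0000
    outer loop
      vertex 6.500 1.742 0.000
      vertex 19.500 1.742 12.000
      vertex 6.500 1.742 12.000
    endloop
  endfacet
  facet normal 0.8660 -0.5000 0.0000
    outer loop
      vertex 19.500 1.742 0.000
      vertex 26.000 13.000 0.000
      vertex 26.000 13.000 12.000
    endloop
  endfacet
  facet normal 0.8660 -0.5000 0.0000
    outer loop
      vertex 19.500 1.742 0.000
      vertex 26.000 13.000 12.000
      vertex 19.500 1.742 12.000
    endloop
  endfacet
endsolid part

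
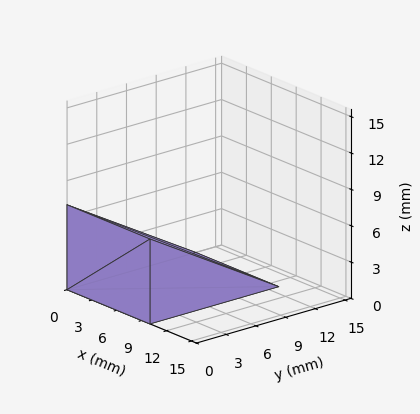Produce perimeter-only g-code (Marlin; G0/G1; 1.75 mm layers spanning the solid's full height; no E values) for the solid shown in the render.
Reading the render: the shape is a wedge (ramp): 10 × 13 mm base, rising to 7 mm along the y=0 edge and sloping linearly to z=0 at y=13 (dimensions read to the nearest mm from the axis ticks). For the g-code, the solid's height is divided into equal slices at the stated Δz and each level perimeter traced with G1 moves after a G0 lift.

; perimeter-only toolpath
G21 ; units = mm
G90 ; absolute positioning
G28 ; home
; layer 1
G0 Z1.75
G0 X0.00 Y0.00
G1 X10.00 Y0.00
G1 X10.00 Y9.75
G1 X0.00 Y9.75
G1 X0.00 Y0.00
; layer 2
G0 Z3.50
G0 X0.00 Y0.00
G1 X10.00 Y0.00
G1 X10.00 Y6.50
G1 X0.00 Y6.50
G1 X0.00 Y0.00
; layer 3
G0 Z5.25
G0 X0.00 Y0.00
G1 X10.00 Y0.00
G1 X10.00 Y3.25
G1 X0.00 Y3.25
G1 X0.00 Y0.00
M2 ; end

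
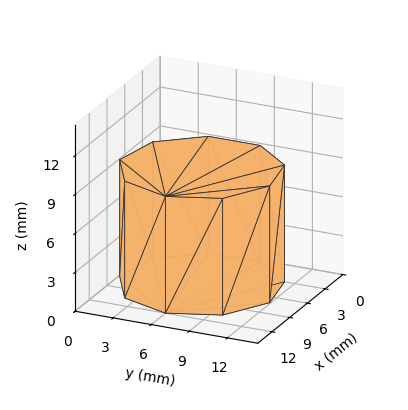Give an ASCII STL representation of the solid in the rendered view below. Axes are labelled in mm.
Reading the render: the shape is a regular 9-sided prism (a cylinder approximated with 9 flat sides), circumscribed radius ≈ 6 mm, height ≈ 9 mm (dimensions read to the nearest mm from the axis ticks). For the STL, each face is triangulated and given an outward normal.

solid part
  facet normal 0.0000 0.0000 -1.0000
    outer loop
      vertex 7.04 11.91 0.00
      vertex 10.60 9.86 0.00
      vertex 12.00 6.00 0.00
    endloop
  endfacet
  facet normal 0.0000 0.0000 -1.0000
    outer loop
      vertex 3.00 11.20 0.00
      vertex 7.04 11.91 0.00
      vertex 12.00 6.00 0.00
    endloop
  endfacet
  facet normal 0.0000 0.0000 -1.0000
    outer loop
      vertex 0.36 8.05 0.00
      vertex 3.00 11.20 0.00
      vertex 12.00 6.00 0.00
    endloop
  endfacet
  facet normal 0.0000 0.0000 -1.0000
    outer loop
      vertex 0.36 3.95 0.00
      vertex 0.36 8.05 0.00
      vertex 12.00 6.00 0.00
    endloop
  endfacet
  facet normal 0.0000 0.0000 -1.0000
    outer loop
      vertex 3.00 0.80 0.00
      vertex 0.36 3.95 0.00
      vertex 12.00 6.00 0.00
    endloop
  endfacet
  facet normal 0.0000 0.0000 -1.0000
    outer loop
      vertex 7.04 0.09 0.00
      vertex 3.00 0.80 0.00
      vertex 12.00 6.00 0.00
    endloop
  endfacet
  facet normal 0.0000 0.0000 -1.0000
    outer loop
      vertex 10.60 2.14 0.00
      vertex 7.04 0.09 0.00
      vertex 12.00 6.00 0.00
    endloop
  endfacet
  facet normal 0.0000 0.0000 1.0000
    outer loop
      vertex 12.00 6.00 9.00
      vertex 10.60 9.86 9.00
      vertex 7.04 11.91 9.00
    endloop
  endfacet
  facet normal 0.0000 0.0000 1.0000
    outer loop
      vertex 12.00 6.00 9.00
      vertex 7.04 11.91 9.00
      vertex 3.00 11.20 9.00
    endloop
  endfacet
  facet normal 0.0000 0.0000 1.0000
    outer loop
      vertex 12.00 6.00 9.00
      vertex 3.00 11.20 9.00
      vertex 0.36 8.05 9.00
    endloop
  endfacet
  facet normal 0.0000 0.0000 1.0000
    outer loop
      vertex 12.00 6.00 9.00
      vertex 0.36 8.05 9.00
      vertex 0.36 3.95 9.00
    endloop
  endfacet
  facet normal 0.0000 0.0000 1.0000
    outer loop
      vertex 12.00 6.00 9.00
      vertex 0.36 3.95 9.00
      vertex 3.00 0.80 9.00
    endloop
  endfacet
  facet normal 0.0000 0.0000 1.0000
    outer loop
      vertex 12.00 6.00 9.00
      vertex 3.00 0.80 9.00
      vertex 7.04 0.09 9.00
    endloop
  endfacet
  facet normal 0.0000 0.0000 1.0000
    outer loop
      vertex 12.00 6.00 9.00
      vertex 7.04 0.09 9.00
      vertex 10.60 2.14 9.00
    endloop
  endfacet
  facet normal 0.9401 0.3410 0.0000
    outer loop
      vertex 12.00 6.00 0.00
      vertex 10.60 9.86 0.00
      vertex 10.60 9.86 9.00
    endloop
  endfacet
  facet normal 0.9401 0.3410 0.0000
    outer loop
      vertex 12.00 6.00 0.00
      vertex 10.60 9.86 9.00
      vertex 12.00 6.00 9.00
    endloop
  endfacet
  facet normal 0.4990 0.8666 0.0000
    outer loop
      vertex 10.60 9.86 0.00
      vertex 7.04 11.91 0.00
      vertex 7.04 11.91 9.00
    endloop
  endfacet
  facet normal 0.4990 0.8666 0.0000
    outer loop
      vertex 10.60 9.86 0.00
      vertex 7.04 11.91 9.00
      vertex 10.60 9.86 9.00
    endloop
  endfacet
  facet normal -0.1731 0.9849 0.0000
    outer loop
      vertex 7.04 11.91 0.00
      vertex 3.00 11.20 0.00
      vertex 3.00 11.20 9.00
    endloop
  endfacet
  facet normal -0.1731 0.9849 0.0000
    outer loop
      vertex 7.04 11.91 0.00
      vertex 3.00 11.20 9.00
      vertex 7.04 11.91 9.00
    endloop
  endfacet
  facet normal -0.7664 0.6423 0.0000
    outer loop
      vertex 3.00 11.20 0.00
      vertex 0.36 8.05 0.00
      vertex 0.36 8.05 9.00
    endloop
  endfacet
  facet normal -0.7664 0.6423 0.0000
    outer loop
      vertex 3.00 11.20 0.00
      vertex 0.36 8.05 9.00
      vertex 3.00 11.20 9.00
    endloop
  endfacet
  facet normal -1.0000 0.0000 0.0000
    outer loop
      vertex 0.36 8.05 0.00
      vertex 0.36 3.95 0.00
      vertex 0.36 3.95 9.00
    endloop
  endfacet
  facet normal -1.0000 0.0000 0.0000
    outer loop
      vertex 0.36 8.05 0.00
      vertex 0.36 3.95 9.00
      vertex 0.36 8.05 9.00
    endloop
  endfacet
  facet normal -0.7664 -0.6423 0.0000
    outer loop
      vertex 0.36 3.95 0.00
      vertex 3.00 0.80 0.00
      vertex 3.00 0.80 9.00
    endloop
  endfacet
  facet normal -0.7664 -0.6423 0.0000
    outer loop
      vertex 0.36 3.95 0.00
      vertex 3.00 0.80 9.00
      vertex 0.36 3.95 9.00
    endloop
  endfacet
  facet normal -0.1731 -0.9849 0.0000
    outer loop
      vertex 3.00 0.80 0.00
      vertex 7.04 0.09 0.00
      vertex 7.04 0.09 9.00
    endloop
  endfacet
  facet normal -0.1731 -0.9849 0.0000
    outer loop
      vertex 3.00 0.80 0.00
      vertex 7.04 0.09 9.00
      vertex 3.00 0.80 9.00
    endloop
  endfacet
  facet normal 0.4990 -0.8666 0.0000
    outer loop
      vertex 7.04 0.09 0.00
      vertex 10.60 2.14 0.00
      vertex 10.60 2.14 9.00
    endloop
  endfacet
  facet normal 0.4990 -0.8666 0.0000
    outer loop
      vertex 7.04 0.09 0.00
      vertex 10.60 2.14 9.00
      vertex 7.04 0.09 9.00
    endloop
  endfacet
  facet normal 0.9401 -0.3410 0.0000
    outer loop
      vertex 10.60 2.14 0.00
      vertex 12.00 6.00 0.00
      vertex 12.00 6.00 9.00
    endloop
  endfacet
  facet normal 0.9401 -0.3410 0.0000
    outer loop
      vertex 10.60 2.14 0.00
      vertex 12.00 6.00 9.00
      vertex 10.60 2.14 9.00
    endloop
  endfacet
endsolid part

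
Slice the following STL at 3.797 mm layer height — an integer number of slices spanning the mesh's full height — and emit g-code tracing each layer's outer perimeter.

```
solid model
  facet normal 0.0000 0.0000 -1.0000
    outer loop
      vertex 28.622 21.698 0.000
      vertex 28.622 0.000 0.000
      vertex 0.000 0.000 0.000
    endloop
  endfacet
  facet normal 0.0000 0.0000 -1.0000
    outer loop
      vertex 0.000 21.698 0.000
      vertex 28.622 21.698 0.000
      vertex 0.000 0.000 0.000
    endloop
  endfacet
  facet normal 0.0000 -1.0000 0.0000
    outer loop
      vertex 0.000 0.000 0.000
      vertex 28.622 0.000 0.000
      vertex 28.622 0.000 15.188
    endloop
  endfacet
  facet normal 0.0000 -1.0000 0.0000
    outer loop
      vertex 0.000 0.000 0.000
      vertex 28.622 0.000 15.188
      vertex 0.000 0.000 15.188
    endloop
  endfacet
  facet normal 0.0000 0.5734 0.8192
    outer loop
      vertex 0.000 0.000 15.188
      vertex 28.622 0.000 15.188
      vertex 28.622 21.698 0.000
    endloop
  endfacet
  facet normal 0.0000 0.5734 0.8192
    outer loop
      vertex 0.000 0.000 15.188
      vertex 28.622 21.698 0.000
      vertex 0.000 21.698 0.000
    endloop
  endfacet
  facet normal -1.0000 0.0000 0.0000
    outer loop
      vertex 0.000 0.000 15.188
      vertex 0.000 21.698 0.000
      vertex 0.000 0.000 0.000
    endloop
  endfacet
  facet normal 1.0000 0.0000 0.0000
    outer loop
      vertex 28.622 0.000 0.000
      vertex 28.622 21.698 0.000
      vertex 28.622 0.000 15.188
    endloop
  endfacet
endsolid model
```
; perimeter-only toolpath
G21 ; units = mm
G90 ; absolute positioning
G28 ; home
; layer 1
G0 Z3.797
G0 X0.000 Y0.000
G1 X28.622 Y0.000
G1 X28.622 Y16.273
G1 X0.000 Y16.273
G1 X0.000 Y0.000
; layer 2
G0 Z7.594
G0 X0.000 Y0.000
G1 X28.622 Y0.000
G1 X28.622 Y10.849
G1 X0.000 Y10.849
G1 X0.000 Y0.000
; layer 3
G0 Z11.391
G0 X0.000 Y0.000
G1 X28.622 Y0.000
G1 X28.622 Y5.425
G1 X0.000 Y5.425
G1 X0.000 Y0.000
M2 ; end

The solid is a wedge (ramp): 28.6 × 21.7 mm base, rising to 15.2 mm along the y=0 edge and sloping linearly to z=0 at y=21.7. Slicing at Δz = 3.797 mm — 4 equal slices spanning the solid's height, so layer i sits at z = i·h/4 — gives 3 non-empty perimeters. Each is a 4-segment closed polygon; G0 lifts to the layer z and rapids to the start vertex, then G1 traces the edges. The cross-section shrinks linearly with z (the slice at the apex is degenerate and omitted).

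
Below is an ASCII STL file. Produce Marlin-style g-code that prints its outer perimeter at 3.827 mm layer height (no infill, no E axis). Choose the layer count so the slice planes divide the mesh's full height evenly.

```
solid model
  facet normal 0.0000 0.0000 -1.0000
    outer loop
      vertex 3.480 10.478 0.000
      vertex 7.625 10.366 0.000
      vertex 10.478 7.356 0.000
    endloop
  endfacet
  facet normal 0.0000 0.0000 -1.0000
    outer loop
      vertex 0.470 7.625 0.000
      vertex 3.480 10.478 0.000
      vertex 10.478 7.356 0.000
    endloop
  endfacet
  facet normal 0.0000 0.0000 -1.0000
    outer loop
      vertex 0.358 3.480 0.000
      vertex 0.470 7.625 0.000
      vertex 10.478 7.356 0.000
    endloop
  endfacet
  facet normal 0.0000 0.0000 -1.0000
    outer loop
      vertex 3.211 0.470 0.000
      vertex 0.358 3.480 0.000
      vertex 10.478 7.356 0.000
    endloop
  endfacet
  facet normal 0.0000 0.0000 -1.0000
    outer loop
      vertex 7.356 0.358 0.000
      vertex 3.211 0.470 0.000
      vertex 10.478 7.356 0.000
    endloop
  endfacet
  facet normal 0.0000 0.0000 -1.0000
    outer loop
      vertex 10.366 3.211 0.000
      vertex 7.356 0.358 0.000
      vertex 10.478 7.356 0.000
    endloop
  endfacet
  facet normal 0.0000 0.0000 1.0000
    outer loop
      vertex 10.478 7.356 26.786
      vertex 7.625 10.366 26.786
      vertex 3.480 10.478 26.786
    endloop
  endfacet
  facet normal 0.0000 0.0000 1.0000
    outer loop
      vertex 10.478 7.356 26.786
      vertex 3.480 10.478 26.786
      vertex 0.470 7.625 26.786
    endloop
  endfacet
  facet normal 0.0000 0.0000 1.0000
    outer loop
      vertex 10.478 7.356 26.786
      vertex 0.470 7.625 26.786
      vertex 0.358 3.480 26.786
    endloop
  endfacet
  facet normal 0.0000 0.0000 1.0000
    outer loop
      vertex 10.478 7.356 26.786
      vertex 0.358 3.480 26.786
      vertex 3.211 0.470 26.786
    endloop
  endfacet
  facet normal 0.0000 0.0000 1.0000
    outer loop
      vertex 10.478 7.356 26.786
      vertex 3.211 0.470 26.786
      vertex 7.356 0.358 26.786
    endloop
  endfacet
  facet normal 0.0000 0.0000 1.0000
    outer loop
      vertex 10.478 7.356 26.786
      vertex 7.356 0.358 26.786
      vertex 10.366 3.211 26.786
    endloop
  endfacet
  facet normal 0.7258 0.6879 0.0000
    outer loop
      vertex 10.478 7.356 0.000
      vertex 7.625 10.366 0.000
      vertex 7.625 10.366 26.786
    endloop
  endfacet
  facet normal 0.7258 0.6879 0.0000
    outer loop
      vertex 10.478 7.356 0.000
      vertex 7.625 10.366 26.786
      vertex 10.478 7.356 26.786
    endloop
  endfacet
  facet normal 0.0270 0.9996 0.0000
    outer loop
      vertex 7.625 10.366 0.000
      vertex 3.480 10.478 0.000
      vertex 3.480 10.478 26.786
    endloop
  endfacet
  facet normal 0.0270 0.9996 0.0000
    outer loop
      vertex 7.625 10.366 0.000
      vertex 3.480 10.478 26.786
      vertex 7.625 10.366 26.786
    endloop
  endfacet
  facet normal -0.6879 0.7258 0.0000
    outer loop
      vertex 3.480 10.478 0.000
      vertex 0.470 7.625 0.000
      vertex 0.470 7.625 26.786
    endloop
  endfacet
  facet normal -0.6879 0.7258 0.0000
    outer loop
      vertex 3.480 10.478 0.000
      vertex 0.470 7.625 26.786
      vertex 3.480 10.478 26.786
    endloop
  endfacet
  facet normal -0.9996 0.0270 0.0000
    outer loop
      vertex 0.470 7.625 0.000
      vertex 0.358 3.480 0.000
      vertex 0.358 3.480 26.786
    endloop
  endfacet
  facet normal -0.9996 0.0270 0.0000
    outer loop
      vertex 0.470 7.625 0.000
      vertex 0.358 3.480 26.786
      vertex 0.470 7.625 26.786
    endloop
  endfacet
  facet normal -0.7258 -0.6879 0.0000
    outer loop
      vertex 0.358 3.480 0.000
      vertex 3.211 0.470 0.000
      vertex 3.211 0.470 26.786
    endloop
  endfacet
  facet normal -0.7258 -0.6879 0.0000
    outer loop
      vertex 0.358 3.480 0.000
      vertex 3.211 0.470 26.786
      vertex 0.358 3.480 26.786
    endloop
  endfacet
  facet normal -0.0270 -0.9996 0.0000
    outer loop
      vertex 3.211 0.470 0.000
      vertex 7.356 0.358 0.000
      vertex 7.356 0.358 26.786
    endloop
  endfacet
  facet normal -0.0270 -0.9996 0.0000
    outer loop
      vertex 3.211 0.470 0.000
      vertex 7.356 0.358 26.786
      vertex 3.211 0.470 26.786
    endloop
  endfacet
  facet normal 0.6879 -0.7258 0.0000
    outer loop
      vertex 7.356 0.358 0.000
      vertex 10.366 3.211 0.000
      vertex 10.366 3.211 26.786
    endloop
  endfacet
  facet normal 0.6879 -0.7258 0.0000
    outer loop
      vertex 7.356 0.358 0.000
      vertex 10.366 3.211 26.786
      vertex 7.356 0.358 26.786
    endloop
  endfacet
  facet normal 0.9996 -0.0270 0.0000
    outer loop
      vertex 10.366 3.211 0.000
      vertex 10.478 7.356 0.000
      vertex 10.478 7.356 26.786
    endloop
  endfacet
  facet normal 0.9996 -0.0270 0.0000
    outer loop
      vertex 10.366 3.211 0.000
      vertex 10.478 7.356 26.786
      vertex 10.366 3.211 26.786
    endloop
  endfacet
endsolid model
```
; perimeter-only toolpath
G21 ; units = mm
G90 ; absolute positioning
G28 ; home
; layer 1
G0 Z3.827
G0 X10.478 Y7.356
G1 X7.625 Y10.366
G1 X3.480 Y10.478
G1 X0.470 Y7.625
G1 X0.358 Y3.480
G1 X3.211 Y0.470
G1 X7.356 Y0.358
G1 X10.366 Y3.211
G1 X10.478 Y7.356
; layer 2
G0 Z7.653
G0 X10.478 Y7.356
G1 X7.625 Y10.366
G1 X3.480 Y10.478
G1 X0.470 Y7.625
G1 X0.358 Y3.480
G1 X3.211 Y0.470
G1 X7.356 Y0.358
G1 X10.366 Y3.211
G1 X10.478 Y7.356
; layer 3
G0 Z11.480
G0 X10.478 Y7.356
G1 X7.625 Y10.366
G1 X3.480 Y10.478
G1 X0.470 Y7.625
G1 X0.358 Y3.480
G1 X3.211 Y0.470
G1 X7.356 Y0.358
G1 X10.366 Y3.211
G1 X10.478 Y7.356
; layer 4
G0 Z15.306
G0 X10.478 Y7.356
G1 X7.625 Y10.366
G1 X3.480 Y10.478
G1 X0.470 Y7.625
G1 X0.358 Y3.480
G1 X3.211 Y0.470
G1 X7.356 Y0.358
G1 X10.366 Y3.211
G1 X10.478 Y7.356
; layer 5
G0 Z19.133
G0 X10.478 Y7.356
G1 X7.625 Y10.366
G1 X3.480 Y10.478
G1 X0.470 Y7.625
G1 X0.358 Y3.480
G1 X3.211 Y0.470
G1 X7.356 Y0.358
G1 X10.366 Y3.211
G1 X10.478 Y7.356
; layer 6
G0 Z22.959
G0 X10.478 Y7.356
G1 X7.625 Y10.366
G1 X3.480 Y10.478
G1 X0.470 Y7.625
G1 X0.358 Y3.480
G1 X3.211 Y0.470
G1 X7.356 Y0.358
G1 X10.366 Y3.211
G1 X10.478 Y7.356
; layer 7
G0 Z26.786
G0 X10.478 Y7.356
G1 X7.625 Y10.366
G1 X3.480 Y10.478
G1 X0.470 Y7.625
G1 X0.358 Y3.480
G1 X3.211 Y0.470
G1 X7.356 Y0.358
G1 X10.366 Y3.211
G1 X10.478 Y7.356
M2 ; end

The solid is a regular 8-sided prism (a cylinder approximated with 8 flat sides), circumscribed radius ≈ 5.42 mm, height ≈ 26.8 mm. Slicing at Δz = 3.827 mm — 7 equal slices spanning the solid's height, so layer i sits at z = i·h/7 — gives 7 non-empty perimeters. Each is a 8-segment closed polygon; G0 lifts to the layer z and rapids to the start vertex, then G1 traces the edges.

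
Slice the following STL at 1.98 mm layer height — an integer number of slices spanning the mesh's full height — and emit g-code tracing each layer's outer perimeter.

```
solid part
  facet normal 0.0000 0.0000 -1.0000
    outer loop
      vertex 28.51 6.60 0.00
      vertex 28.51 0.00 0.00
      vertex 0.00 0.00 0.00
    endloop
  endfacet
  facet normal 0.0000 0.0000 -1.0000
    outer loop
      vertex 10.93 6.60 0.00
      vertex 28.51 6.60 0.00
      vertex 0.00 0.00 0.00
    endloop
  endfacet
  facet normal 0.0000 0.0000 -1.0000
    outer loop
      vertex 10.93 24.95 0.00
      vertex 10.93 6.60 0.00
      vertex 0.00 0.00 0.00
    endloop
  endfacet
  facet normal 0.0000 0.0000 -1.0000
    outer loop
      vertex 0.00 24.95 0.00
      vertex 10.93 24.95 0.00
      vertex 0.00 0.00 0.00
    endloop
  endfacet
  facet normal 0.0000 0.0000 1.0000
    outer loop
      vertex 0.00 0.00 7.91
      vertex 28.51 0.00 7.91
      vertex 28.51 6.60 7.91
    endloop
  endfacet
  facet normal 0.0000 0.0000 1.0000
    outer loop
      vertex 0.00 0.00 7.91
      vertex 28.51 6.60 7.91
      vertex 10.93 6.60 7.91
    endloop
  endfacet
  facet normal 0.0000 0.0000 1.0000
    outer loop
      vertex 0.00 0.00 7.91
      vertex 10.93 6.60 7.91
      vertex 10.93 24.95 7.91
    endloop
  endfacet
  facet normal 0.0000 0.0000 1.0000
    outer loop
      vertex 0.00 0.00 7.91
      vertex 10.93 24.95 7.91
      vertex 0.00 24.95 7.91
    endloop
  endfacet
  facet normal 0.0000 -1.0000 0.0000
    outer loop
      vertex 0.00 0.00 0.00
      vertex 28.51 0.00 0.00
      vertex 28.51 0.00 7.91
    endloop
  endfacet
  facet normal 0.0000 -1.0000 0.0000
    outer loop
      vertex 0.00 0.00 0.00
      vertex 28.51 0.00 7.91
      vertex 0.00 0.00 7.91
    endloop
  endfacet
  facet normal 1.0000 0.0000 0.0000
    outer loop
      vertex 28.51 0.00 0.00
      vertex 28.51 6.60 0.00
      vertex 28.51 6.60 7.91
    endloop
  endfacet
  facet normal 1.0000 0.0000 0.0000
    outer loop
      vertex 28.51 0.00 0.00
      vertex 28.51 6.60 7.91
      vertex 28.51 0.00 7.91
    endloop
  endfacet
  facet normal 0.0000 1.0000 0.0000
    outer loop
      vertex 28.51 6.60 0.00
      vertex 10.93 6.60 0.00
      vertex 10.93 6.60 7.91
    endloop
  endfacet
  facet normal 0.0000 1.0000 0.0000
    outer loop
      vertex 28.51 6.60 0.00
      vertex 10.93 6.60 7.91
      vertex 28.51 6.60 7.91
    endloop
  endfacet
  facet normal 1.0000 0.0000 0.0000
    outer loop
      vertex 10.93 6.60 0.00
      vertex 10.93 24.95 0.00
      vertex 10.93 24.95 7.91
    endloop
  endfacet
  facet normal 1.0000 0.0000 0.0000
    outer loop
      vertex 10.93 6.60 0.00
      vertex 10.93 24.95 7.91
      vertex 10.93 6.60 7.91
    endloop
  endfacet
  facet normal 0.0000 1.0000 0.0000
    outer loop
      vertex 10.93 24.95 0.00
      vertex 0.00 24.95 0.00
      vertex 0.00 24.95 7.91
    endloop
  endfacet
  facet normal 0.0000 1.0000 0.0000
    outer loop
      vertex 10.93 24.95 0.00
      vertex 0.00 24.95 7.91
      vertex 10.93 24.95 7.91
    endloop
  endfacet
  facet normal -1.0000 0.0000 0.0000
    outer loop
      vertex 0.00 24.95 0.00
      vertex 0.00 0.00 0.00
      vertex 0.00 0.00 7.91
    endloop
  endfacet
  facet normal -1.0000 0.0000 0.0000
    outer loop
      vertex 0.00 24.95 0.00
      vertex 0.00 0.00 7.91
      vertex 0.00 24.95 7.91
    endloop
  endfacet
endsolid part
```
; perimeter-only toolpath
G21 ; units = mm
G90 ; absolute positioning
G28 ; home
; layer 1
G0 Z1.98
G0 X0.00 Y0.00
G1 X28.51 Y0.00
G1 X28.51 Y6.60
G1 X10.93 Y6.60
G1 X10.93 Y24.95
G1 X0.00 Y24.95
G1 X0.00 Y0.00
; layer 2
G0 Z3.96
G0 X0.00 Y0.00
G1 X28.51 Y0.00
G1 X28.51 Y6.60
G1 X10.93 Y6.60
G1 X10.93 Y24.95
G1 X0.00 Y24.95
G1 X0.00 Y0.00
; layer 3
G0 Z5.93
G0 X0.00 Y0.00
G1 X28.51 Y0.00
G1 X28.51 Y6.60
G1 X10.93 Y6.60
G1 X10.93 Y24.95
G1 X0.00 Y24.95
G1 X0.00 Y0.00
; layer 4
G0 Z7.91
G0 X0.00 Y0.00
G1 X28.51 Y0.00
G1 X28.51 Y6.60
G1 X10.93 Y6.60
G1 X10.93 Y24.95
G1 X0.00 Y24.95
G1 X0.00 Y0.00
M2 ; end

The solid is an L-shaped prism: outer 28.5 × 24.9 mm, arm thicknesses ≈ 6.6 mm (horizontal) and 10.9 mm (vertical), extruded 7.91 mm in z. Slicing at Δz = 1.98 mm — 4 equal slices spanning the solid's height, so layer i sits at z = i·h/4 — gives 4 non-empty perimeters. Each is a 6-segment closed polygon; G0 lifts to the layer z and rapids to the start vertex, then G1 traces the edges.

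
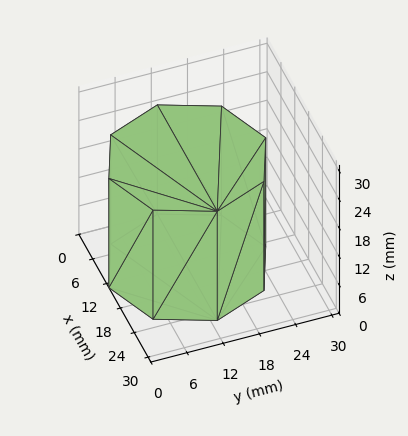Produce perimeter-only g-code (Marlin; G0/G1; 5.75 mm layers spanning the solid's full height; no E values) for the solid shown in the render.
Reading the render: the shape is a regular 8-sided prism (a cylinder approximated with 8 flat sides), circumscribed radius ≈ 13 mm, height ≈ 23 mm (dimensions read to the nearest mm from the axis ticks). For the g-code, the solid's height is divided into equal slices at the stated Δz and each level perimeter traced with G1 moves after a G0 lift.

; perimeter-only toolpath
G21 ; units = mm
G90 ; absolute positioning
G28 ; home
; layer 1
G0 Z5.75
G0 X26.00 Y13.00
G1 X22.19 Y22.19
G1 X13.00 Y26.00
G1 X3.81 Y22.19
G1 X0.00 Y13.00
G1 X3.81 Y3.81
G1 X13.00 Y0.00
G1 X22.19 Y3.81
G1 X26.00 Y13.00
; layer 2
G0 Z11.50
G0 X26.00 Y13.00
G1 X22.19 Y22.19
G1 X13.00 Y26.00
G1 X3.81 Y22.19
G1 X0.00 Y13.00
G1 X3.81 Y3.81
G1 X13.00 Y0.00
G1 X22.19 Y3.81
G1 X26.00 Y13.00
; layer 3
G0 Z17.25
G0 X26.00 Y13.00
G1 X22.19 Y22.19
G1 X13.00 Y26.00
G1 X3.81 Y22.19
G1 X0.00 Y13.00
G1 X3.81 Y3.81
G1 X13.00 Y0.00
G1 X22.19 Y3.81
G1 X26.00 Y13.00
; layer 4
G0 Z23.00
G0 X26.00 Y13.00
G1 X22.19 Y22.19
G1 X13.00 Y26.00
G1 X3.81 Y22.19
G1 X0.00 Y13.00
G1 X3.81 Y3.81
G1 X13.00 Y0.00
G1 X22.19 Y3.81
G1 X26.00 Y13.00
M2 ; end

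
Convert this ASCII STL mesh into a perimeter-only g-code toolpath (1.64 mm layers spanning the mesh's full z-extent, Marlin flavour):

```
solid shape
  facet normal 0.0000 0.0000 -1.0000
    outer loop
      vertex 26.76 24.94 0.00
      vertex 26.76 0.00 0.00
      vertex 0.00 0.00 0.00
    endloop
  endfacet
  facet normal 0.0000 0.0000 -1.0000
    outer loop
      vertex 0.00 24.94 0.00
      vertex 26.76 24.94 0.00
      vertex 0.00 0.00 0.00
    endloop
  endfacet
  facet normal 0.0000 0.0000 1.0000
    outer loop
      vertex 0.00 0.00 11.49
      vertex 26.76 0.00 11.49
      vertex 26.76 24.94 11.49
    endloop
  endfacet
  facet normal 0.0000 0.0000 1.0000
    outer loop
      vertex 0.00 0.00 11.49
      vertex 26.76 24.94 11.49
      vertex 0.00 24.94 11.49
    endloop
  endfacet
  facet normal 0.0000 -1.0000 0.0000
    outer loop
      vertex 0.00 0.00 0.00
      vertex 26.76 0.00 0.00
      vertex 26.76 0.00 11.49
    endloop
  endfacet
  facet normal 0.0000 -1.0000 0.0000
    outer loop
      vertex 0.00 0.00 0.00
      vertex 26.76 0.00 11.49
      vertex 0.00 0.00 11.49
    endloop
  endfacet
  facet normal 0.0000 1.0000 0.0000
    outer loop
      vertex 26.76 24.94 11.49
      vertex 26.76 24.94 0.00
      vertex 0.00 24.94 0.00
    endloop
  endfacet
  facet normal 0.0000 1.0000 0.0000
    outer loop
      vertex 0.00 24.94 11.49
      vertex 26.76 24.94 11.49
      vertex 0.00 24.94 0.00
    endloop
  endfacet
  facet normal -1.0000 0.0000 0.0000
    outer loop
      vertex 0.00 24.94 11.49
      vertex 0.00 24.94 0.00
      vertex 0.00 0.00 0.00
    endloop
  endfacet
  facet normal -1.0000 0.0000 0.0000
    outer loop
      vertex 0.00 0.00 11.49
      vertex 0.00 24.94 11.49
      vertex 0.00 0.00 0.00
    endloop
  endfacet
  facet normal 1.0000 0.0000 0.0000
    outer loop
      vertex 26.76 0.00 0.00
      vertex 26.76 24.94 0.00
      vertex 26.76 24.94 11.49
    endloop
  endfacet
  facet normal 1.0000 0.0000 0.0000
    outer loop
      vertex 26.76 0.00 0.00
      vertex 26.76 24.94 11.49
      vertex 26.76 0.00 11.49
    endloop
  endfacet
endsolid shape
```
; perimeter-only toolpath
G21 ; units = mm
G90 ; absolute positioning
G28 ; home
; layer 1
G0 Z1.64
G0 X0.00 Y0.00
G1 X26.76 Y0.00
G1 X26.76 Y24.94
G1 X0.00 Y24.94
G1 X0.00 Y0.00
; layer 2
G0 Z3.28
G0 X0.00 Y0.00
G1 X26.76 Y0.00
G1 X26.76 Y24.94
G1 X0.00 Y24.94
G1 X0.00 Y0.00
; layer 3
G0 Z4.92
G0 X0.00 Y0.00
G1 X26.76 Y0.00
G1 X26.76 Y24.94
G1 X0.00 Y24.94
G1 X0.00 Y0.00
; layer 4
G0 Z6.57
G0 X0.00 Y0.00
G1 X26.76 Y0.00
G1 X26.76 Y24.94
G1 X0.00 Y24.94
G1 X0.00 Y0.00
; layer 5
G0 Z8.21
G0 X0.00 Y0.00
G1 X26.76 Y0.00
G1 X26.76 Y24.94
G1 X0.00 Y24.94
G1 X0.00 Y0.00
; layer 6
G0 Z9.85
G0 X0.00 Y0.00
G1 X26.76 Y0.00
G1 X26.76 Y24.94
G1 X0.00 Y24.94
G1 X0.00 Y0.00
; layer 7
G0 Z11.49
G0 X0.00 Y0.00
G1 X26.76 Y0.00
G1 X26.76 Y24.94
G1 X0.00 Y24.94
G1 X0.00 Y0.00
M2 ; end

The solid is a rectangular box, roughly 26.8 × 24.9 mm footprint and 11.5 mm tall. Slicing at Δz = 1.64 mm — 7 equal slices spanning the solid's height, so layer i sits at z = i·h/7 — gives 7 non-empty perimeters. Each is a 4-segment closed polygon; G0 lifts to the layer z and rapids to the start vertex, then G1 traces the edges.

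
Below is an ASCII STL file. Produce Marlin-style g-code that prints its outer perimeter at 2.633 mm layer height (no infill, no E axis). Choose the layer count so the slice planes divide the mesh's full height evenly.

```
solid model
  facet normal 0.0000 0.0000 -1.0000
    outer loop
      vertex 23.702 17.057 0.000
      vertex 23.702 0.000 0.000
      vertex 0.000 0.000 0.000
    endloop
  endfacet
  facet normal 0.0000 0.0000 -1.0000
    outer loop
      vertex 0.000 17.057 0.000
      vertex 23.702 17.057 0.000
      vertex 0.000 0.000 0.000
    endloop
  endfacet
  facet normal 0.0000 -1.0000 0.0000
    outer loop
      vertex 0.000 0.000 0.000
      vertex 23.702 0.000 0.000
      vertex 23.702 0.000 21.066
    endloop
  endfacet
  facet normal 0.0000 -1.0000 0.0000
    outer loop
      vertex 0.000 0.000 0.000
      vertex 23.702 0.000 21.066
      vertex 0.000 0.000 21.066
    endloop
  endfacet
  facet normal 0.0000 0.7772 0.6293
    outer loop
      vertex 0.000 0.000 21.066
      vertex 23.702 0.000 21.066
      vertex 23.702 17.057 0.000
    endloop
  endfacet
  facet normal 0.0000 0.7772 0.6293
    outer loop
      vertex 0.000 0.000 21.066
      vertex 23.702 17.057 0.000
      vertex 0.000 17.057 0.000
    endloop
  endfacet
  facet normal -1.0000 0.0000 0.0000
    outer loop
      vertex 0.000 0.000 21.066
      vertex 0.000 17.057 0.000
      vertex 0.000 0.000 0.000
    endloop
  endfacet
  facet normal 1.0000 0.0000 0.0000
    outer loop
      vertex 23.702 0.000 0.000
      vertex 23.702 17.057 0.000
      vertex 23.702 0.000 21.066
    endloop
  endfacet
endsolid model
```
; perimeter-only toolpath
G21 ; units = mm
G90 ; absolute positioning
G28 ; home
; layer 1
G0 Z2.633
G0 X0.000 Y0.000
G1 X23.702 Y0.000
G1 X23.702 Y14.925
G1 X0.000 Y14.925
G1 X0.000 Y0.000
; layer 2
G0 Z5.266
G0 X0.000 Y0.000
G1 X23.702 Y0.000
G1 X23.702 Y12.793
G1 X0.000 Y12.793
G1 X0.000 Y0.000
; layer 3
G0 Z7.900
G0 X0.000 Y0.000
G1 X23.702 Y0.000
G1 X23.702 Y10.661
G1 X0.000 Y10.661
G1 X0.000 Y0.000
; layer 4
G0 Z10.533
G0 X0.000 Y0.000
G1 X23.702 Y0.000
G1 X23.702 Y8.528
G1 X0.000 Y8.528
G1 X0.000 Y0.000
; layer 5
G0 Z13.166
G0 X0.000 Y0.000
G1 X23.702 Y0.000
G1 X23.702 Y6.396
G1 X0.000 Y6.396
G1 X0.000 Y0.000
; layer 6
G0 Z15.799
G0 X0.000 Y0.000
G1 X23.702 Y0.000
G1 X23.702 Y4.264
G1 X0.000 Y4.264
G1 X0.000 Y0.000
; layer 7
G0 Z18.433
G0 X0.000 Y0.000
G1 X23.702 Y0.000
G1 X23.702 Y2.132
G1 X0.000 Y2.132
G1 X0.000 Y0.000
M2 ; end

The solid is a wedge (ramp): 23.7 × 17.1 mm base, rising to 21.1 mm along the y=0 edge and sloping linearly to z=0 at y=17.1. Slicing at Δz = 2.633 mm — 8 equal slices spanning the solid's height, so layer i sits at z = i·h/8 — gives 7 non-empty perimeters. Each is a 4-segment closed polygon; G0 lifts to the layer z and rapids to the start vertex, then G1 traces the edges. The cross-section shrinks linearly with z (the slice at the apex is degenerate and omitted).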